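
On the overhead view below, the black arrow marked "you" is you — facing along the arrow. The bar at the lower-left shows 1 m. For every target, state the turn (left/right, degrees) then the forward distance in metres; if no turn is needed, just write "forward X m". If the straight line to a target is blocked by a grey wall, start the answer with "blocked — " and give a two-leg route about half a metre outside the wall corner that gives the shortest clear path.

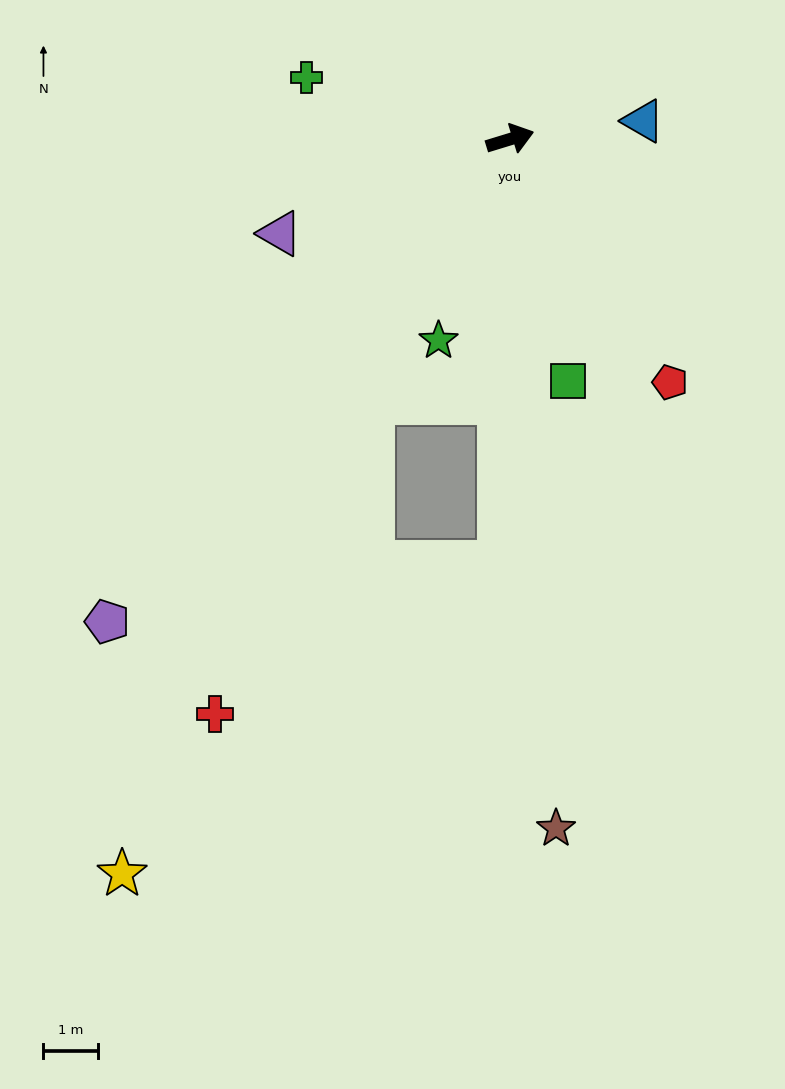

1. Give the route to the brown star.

turn right 103°, forward 12.6 m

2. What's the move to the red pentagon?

turn right 74°, forward 5.3 m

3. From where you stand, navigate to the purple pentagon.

turn right 147°, forward 11.5 m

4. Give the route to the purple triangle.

turn right 175°, forward 4.5 m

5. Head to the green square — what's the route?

turn right 93°, forward 4.5 m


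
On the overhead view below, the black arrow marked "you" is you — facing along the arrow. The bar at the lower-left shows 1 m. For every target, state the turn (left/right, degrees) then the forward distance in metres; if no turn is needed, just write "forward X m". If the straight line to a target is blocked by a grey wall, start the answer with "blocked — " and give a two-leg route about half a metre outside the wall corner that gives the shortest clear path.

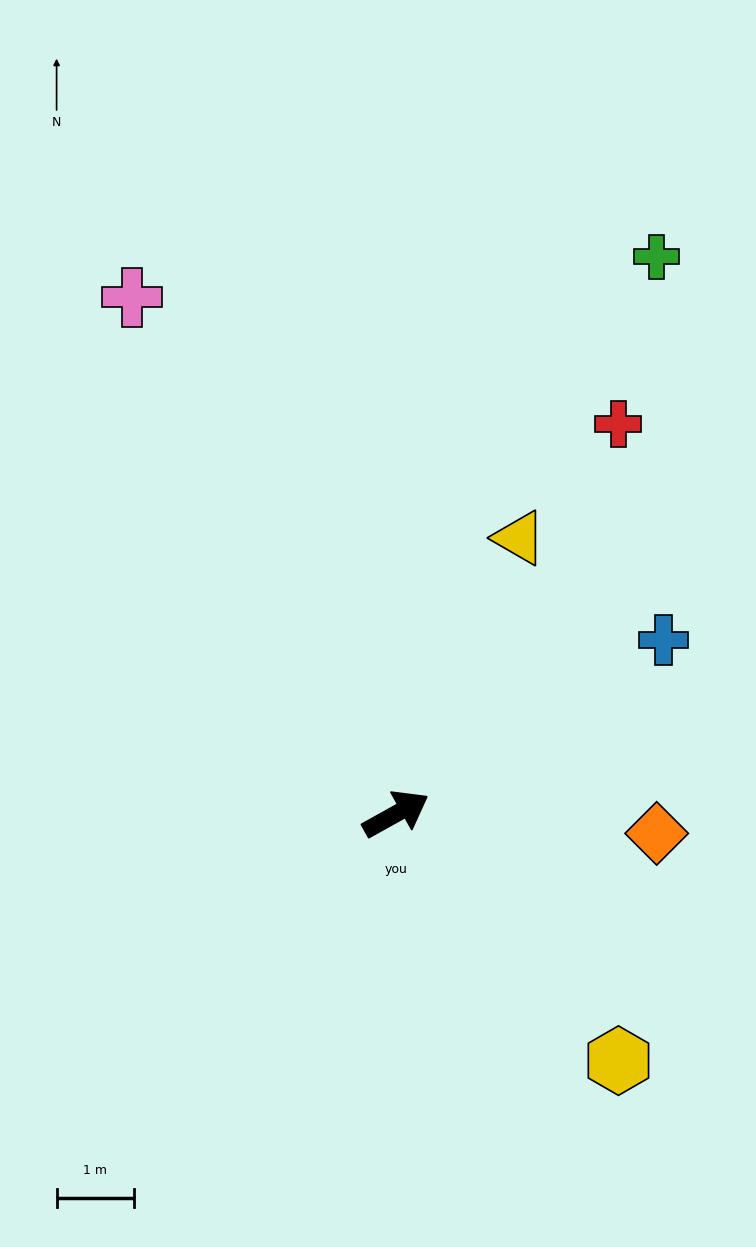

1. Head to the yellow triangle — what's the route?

turn left 37°, forward 3.9 m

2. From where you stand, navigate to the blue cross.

turn left 4°, forward 4.1 m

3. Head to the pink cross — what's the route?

turn left 88°, forward 7.5 m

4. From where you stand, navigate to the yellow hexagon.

turn right 77°, forward 4.3 m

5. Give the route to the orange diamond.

turn right 33°, forward 3.4 m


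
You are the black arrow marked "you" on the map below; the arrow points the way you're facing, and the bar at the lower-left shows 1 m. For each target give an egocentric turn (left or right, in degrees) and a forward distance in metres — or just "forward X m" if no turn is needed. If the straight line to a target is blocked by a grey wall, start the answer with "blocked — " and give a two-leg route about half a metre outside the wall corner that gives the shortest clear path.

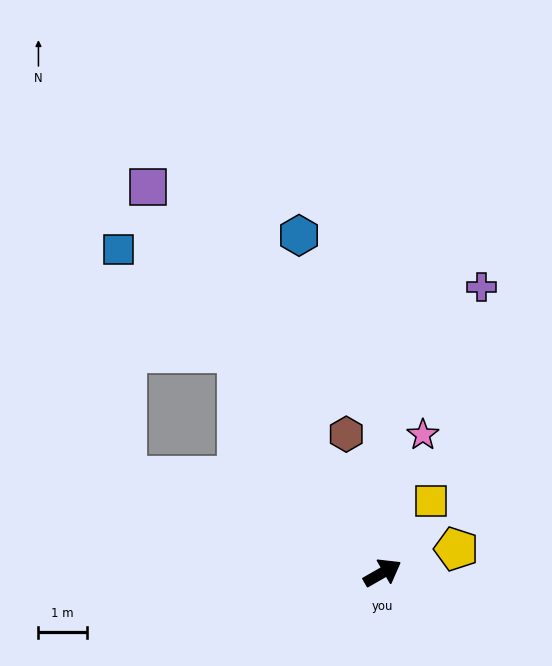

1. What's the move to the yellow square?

turn left 26°, forward 1.8 m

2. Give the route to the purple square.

turn left 91°, forward 9.3 m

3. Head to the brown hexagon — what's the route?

turn left 75°, forward 2.9 m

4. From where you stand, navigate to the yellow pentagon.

turn right 12°, forward 1.6 m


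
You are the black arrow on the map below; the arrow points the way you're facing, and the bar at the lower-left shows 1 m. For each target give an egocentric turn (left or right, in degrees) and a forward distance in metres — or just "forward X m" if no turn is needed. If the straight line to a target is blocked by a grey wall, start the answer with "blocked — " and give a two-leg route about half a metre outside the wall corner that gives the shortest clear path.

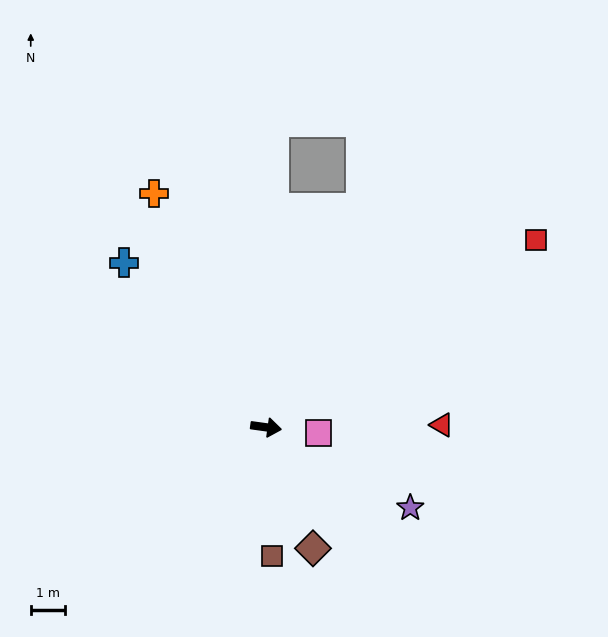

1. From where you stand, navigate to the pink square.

forward 1.5 m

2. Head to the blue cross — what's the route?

turn left 139°, forward 6.3 m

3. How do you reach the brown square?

turn right 79°, forward 3.7 m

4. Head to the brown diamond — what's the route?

turn right 61°, forward 3.8 m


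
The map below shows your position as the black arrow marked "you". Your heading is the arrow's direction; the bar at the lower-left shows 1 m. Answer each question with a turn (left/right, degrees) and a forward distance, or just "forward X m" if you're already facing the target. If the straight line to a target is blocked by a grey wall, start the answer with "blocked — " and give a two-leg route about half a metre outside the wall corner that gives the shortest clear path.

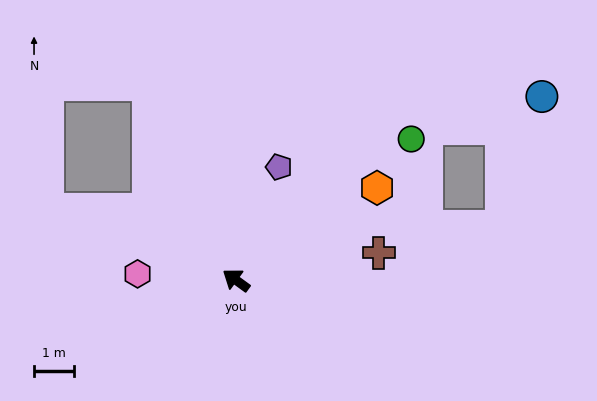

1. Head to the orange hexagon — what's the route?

turn right 111°, forward 4.2 m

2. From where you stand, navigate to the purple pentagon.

turn right 75°, forward 3.0 m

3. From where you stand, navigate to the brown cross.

turn right 133°, forward 3.6 m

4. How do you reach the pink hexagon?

turn left 32°, forward 2.5 m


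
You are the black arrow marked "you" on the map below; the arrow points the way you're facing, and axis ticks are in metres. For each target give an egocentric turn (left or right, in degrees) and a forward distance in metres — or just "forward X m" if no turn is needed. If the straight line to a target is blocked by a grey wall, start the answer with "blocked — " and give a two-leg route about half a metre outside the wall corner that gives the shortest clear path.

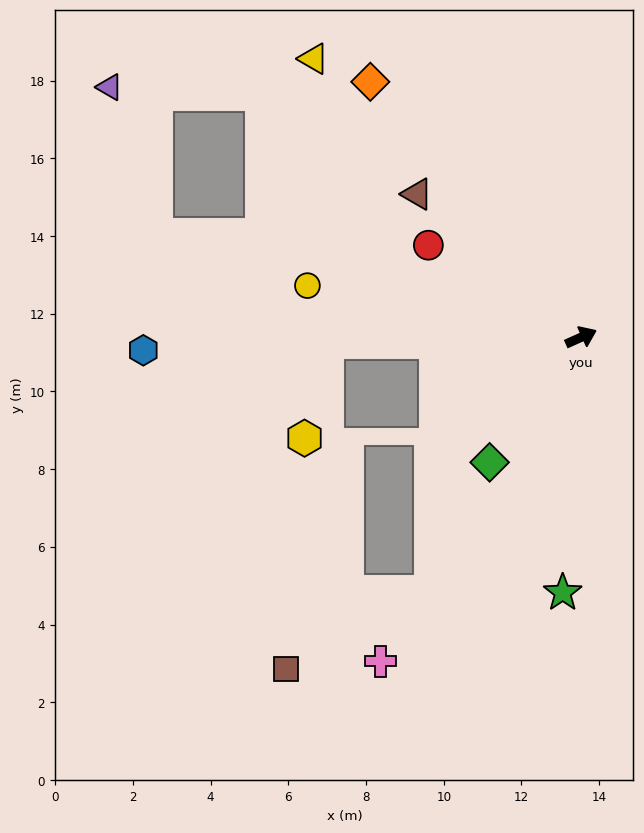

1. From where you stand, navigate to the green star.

turn right 118°, forward 6.6 m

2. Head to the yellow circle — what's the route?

turn left 145°, forward 7.2 m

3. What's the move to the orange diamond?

turn left 105°, forward 8.5 m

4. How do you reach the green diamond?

turn right 150°, forward 4.0 m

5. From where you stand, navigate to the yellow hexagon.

blocked — turn left 157°, forward 6.5 m, then turn left 75°, forward 2.5 m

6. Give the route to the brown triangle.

turn left 115°, forward 5.6 m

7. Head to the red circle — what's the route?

turn left 125°, forward 4.6 m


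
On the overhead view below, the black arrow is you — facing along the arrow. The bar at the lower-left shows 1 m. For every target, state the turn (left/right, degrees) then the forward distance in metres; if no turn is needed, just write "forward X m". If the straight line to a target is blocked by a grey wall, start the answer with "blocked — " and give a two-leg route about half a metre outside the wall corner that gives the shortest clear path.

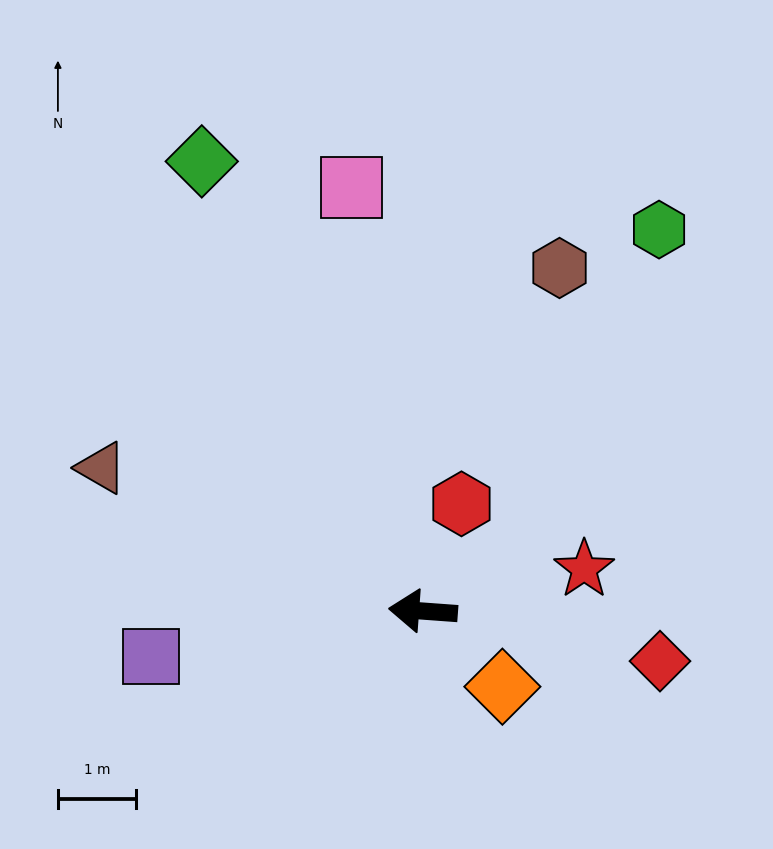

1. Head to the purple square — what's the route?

turn left 14°, forward 3.5 m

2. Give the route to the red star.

turn right 161°, forward 2.1 m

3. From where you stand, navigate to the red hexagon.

turn right 106°, forward 1.5 m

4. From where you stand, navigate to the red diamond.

turn left 172°, forward 3.1 m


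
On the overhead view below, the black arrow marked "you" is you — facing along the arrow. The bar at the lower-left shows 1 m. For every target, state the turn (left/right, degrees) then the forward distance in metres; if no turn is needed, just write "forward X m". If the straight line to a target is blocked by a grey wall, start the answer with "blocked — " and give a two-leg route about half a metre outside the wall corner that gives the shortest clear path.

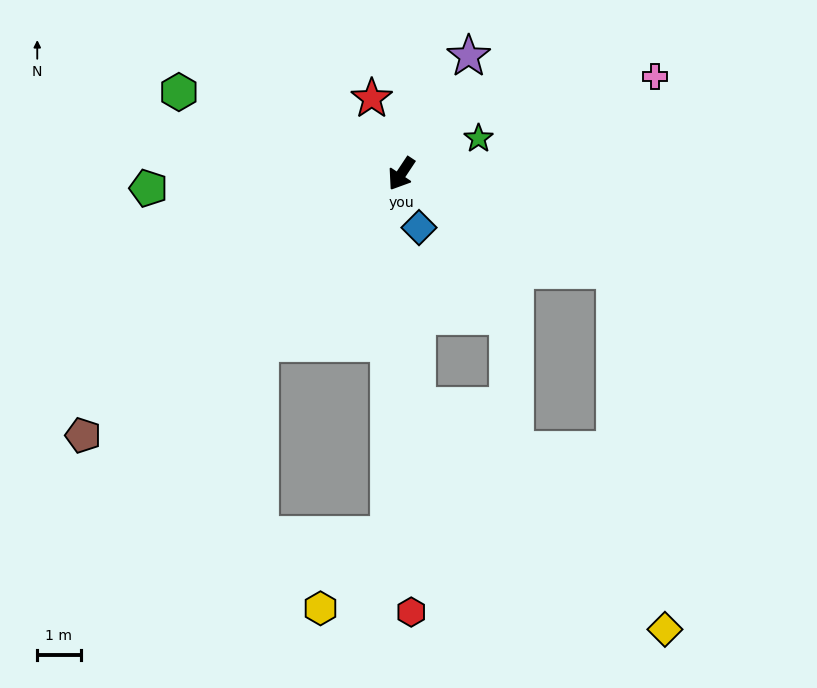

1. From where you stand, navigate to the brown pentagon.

turn right 17°, forward 9.5 m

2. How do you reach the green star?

turn left 148°, forward 2.0 m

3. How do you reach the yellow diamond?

blocked — turn left 99°, forward 5.4 m, then turn right 57°, forward 8.3 m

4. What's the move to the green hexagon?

turn right 77°, forward 5.5 m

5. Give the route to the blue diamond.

turn left 52°, forward 1.3 m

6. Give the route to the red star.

turn right 125°, forward 1.9 m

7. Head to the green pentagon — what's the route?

turn right 53°, forward 5.8 m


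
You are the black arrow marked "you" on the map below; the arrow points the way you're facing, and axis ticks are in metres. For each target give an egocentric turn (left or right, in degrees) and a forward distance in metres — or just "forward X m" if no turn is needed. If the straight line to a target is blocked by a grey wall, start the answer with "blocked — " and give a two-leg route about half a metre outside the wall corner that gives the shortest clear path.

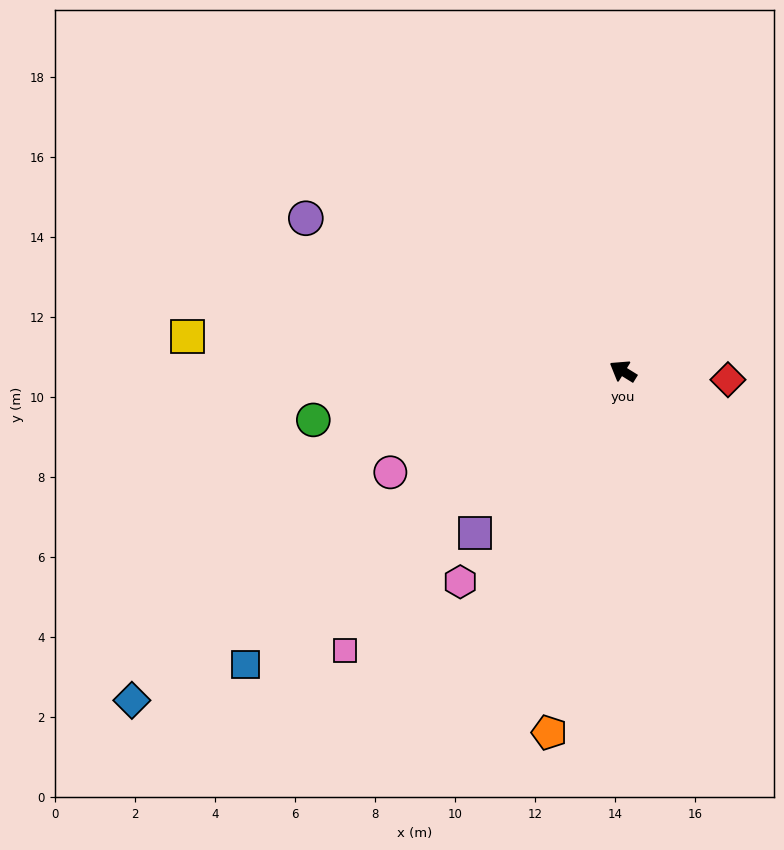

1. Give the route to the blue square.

turn left 70°, forward 11.9 m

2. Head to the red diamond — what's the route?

turn right 153°, forward 2.6 m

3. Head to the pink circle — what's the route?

turn left 55°, forward 6.3 m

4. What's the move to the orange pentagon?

turn left 110°, forward 9.2 m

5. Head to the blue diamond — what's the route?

turn left 66°, forward 14.8 m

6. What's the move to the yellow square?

turn left 27°, forward 10.9 m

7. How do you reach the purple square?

turn left 79°, forward 5.5 m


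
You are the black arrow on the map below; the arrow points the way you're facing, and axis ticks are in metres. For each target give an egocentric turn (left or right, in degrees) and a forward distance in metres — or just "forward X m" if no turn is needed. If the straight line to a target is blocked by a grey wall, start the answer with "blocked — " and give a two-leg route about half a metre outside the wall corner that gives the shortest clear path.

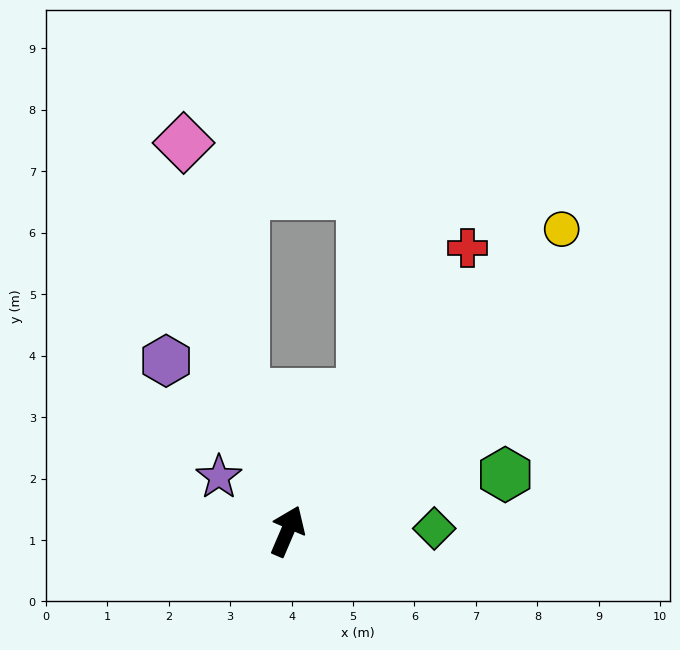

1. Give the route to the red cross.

turn right 9°, forward 5.5 m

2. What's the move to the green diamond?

turn right 66°, forward 2.4 m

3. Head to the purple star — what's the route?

turn left 75°, forward 1.4 m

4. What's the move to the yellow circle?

turn right 19°, forward 6.6 m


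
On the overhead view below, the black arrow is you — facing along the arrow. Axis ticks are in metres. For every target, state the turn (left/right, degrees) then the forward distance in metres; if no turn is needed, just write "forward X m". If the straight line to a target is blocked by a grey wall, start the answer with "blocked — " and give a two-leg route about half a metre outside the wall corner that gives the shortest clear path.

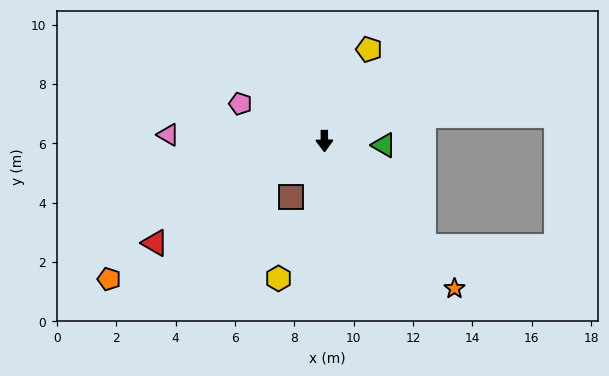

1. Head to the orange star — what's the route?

turn left 41°, forward 6.6 m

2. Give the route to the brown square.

turn right 31°, forward 2.2 m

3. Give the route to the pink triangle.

turn right 93°, forward 5.3 m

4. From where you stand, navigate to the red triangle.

turn right 60°, forward 6.7 m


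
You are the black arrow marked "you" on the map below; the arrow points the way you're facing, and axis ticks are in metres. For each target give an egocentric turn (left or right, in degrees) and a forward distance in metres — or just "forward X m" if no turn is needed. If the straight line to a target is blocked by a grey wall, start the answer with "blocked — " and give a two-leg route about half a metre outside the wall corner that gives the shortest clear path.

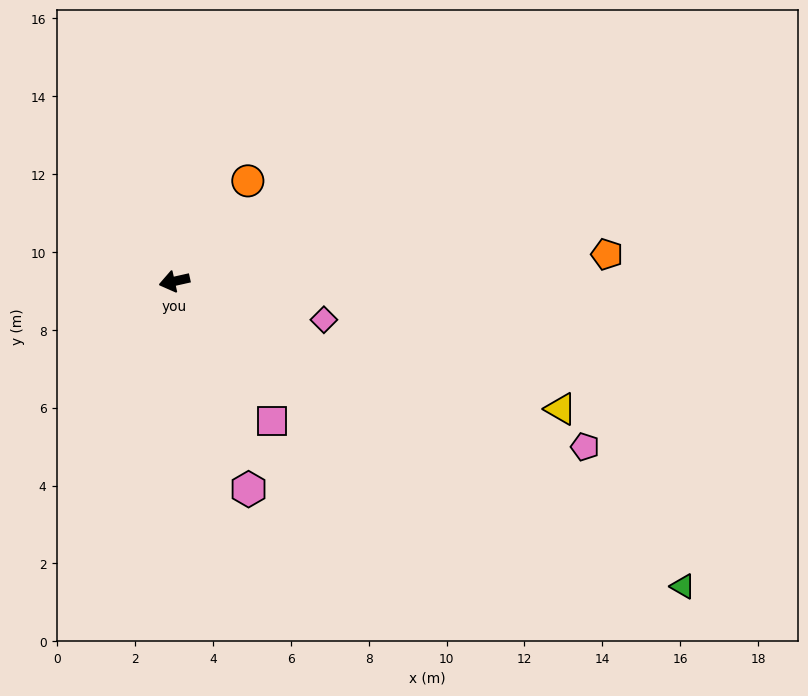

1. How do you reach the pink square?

turn left 112°, forward 4.4 m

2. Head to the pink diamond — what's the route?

turn left 153°, forward 4.0 m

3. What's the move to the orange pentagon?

turn left 171°, forward 11.1 m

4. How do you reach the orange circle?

turn right 139°, forward 3.2 m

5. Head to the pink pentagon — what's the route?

turn left 145°, forward 11.4 m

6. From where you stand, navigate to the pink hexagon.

turn left 97°, forward 5.7 m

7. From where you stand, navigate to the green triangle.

turn left 136°, forward 15.2 m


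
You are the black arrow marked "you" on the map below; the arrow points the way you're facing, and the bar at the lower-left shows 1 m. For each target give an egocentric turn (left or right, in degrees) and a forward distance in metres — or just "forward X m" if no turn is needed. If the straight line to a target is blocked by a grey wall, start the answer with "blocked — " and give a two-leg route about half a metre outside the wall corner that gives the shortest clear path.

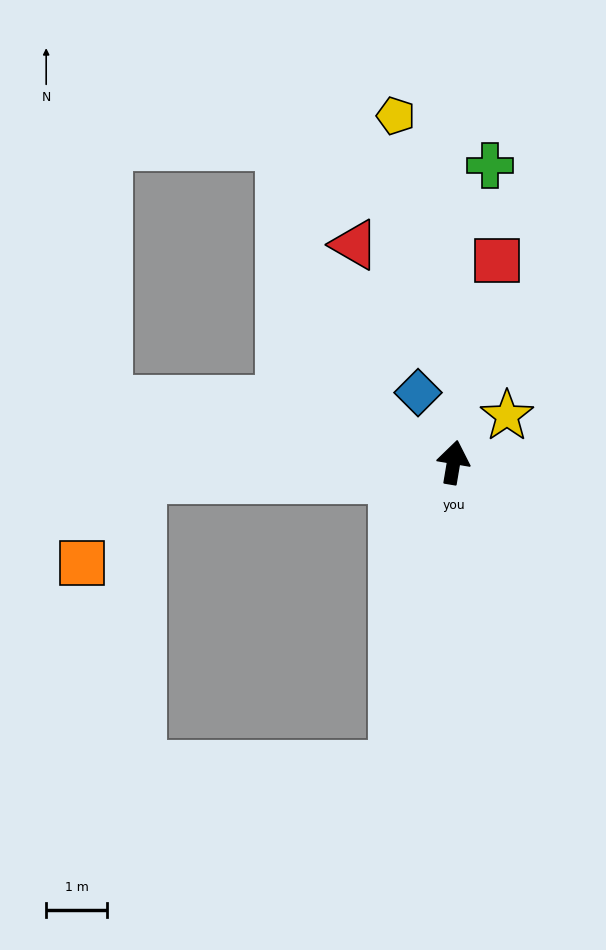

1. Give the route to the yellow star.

turn right 39°, forward 1.2 m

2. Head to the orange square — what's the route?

blocked — turn left 102°, forward 5.2 m, then turn left 53°, forward 1.7 m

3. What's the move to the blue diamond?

turn left 37°, forward 1.3 m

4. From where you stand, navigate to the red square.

turn right 3°, forward 3.4 m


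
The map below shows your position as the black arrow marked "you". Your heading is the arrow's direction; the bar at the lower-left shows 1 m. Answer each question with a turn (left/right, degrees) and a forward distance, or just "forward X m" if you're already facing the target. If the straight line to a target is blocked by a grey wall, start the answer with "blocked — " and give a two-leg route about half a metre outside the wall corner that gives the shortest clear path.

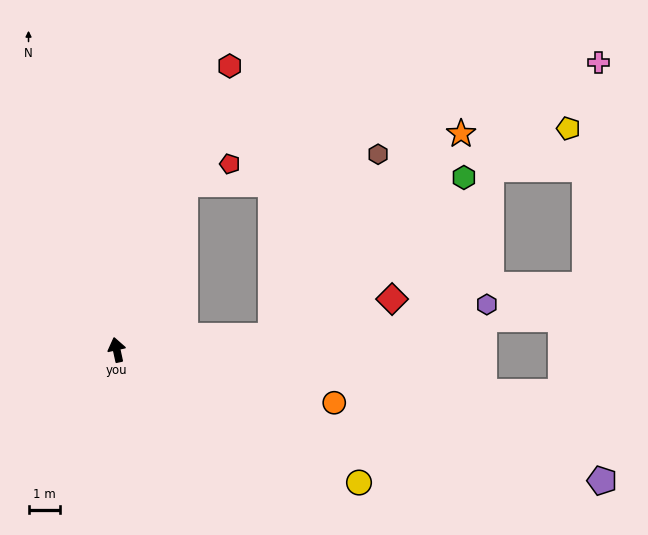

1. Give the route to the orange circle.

turn right 116°, forward 7.0 m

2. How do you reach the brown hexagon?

blocked — turn right 97°, forward 4.9 m, then turn left 54°, forward 6.6 m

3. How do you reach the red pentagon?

blocked — turn right 35°, forward 5.6 m, then turn right 43°, forward 1.5 m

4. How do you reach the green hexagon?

blocked — turn right 97°, forward 4.9 m, then turn left 34°, forward 7.8 m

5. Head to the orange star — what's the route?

blocked — turn right 97°, forward 4.9 m, then turn left 42°, forward 8.7 m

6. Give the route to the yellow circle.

turn right 131°, forward 8.7 m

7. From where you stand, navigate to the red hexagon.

turn right 34°, forward 9.6 m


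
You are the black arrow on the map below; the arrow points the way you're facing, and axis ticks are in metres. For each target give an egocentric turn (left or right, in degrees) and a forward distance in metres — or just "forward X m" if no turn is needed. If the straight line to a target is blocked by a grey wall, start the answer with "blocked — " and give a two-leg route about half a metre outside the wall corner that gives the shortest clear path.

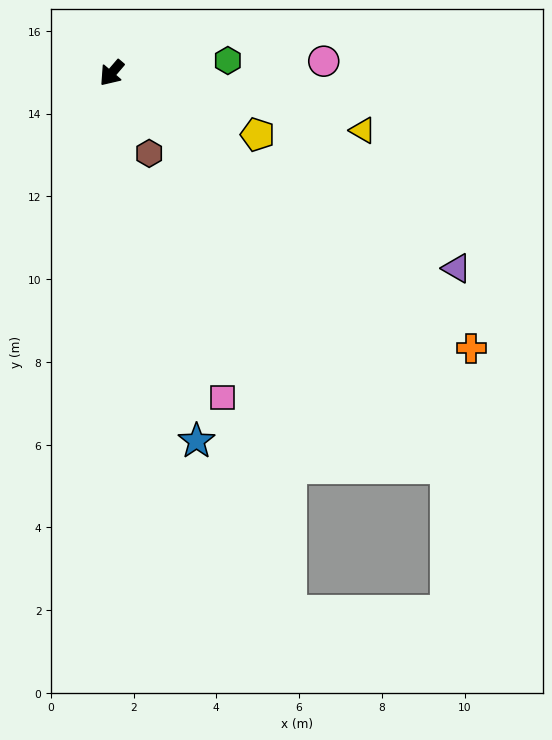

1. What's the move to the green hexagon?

turn left 137°, forward 2.8 m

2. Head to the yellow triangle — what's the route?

turn left 118°, forward 6.2 m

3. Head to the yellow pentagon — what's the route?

turn left 108°, forward 3.8 m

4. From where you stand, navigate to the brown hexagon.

turn left 66°, forward 2.1 m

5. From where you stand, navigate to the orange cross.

turn left 93°, forward 10.9 m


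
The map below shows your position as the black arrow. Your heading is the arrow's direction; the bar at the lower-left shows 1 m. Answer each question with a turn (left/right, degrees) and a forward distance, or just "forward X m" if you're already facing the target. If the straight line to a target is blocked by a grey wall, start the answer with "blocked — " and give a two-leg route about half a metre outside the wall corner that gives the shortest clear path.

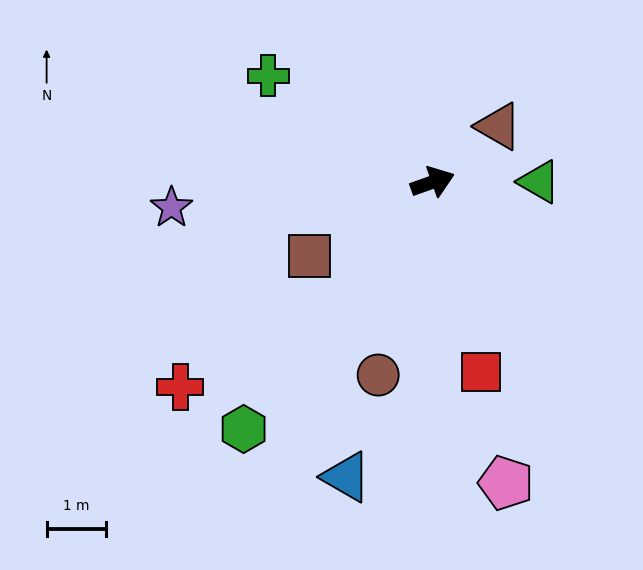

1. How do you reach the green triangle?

turn right 19°, forward 1.8 m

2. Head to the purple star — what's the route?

turn left 166°, forward 4.4 m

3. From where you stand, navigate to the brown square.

turn right 169°, forward 2.4 m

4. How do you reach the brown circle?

turn right 125°, forward 3.4 m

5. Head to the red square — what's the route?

turn right 95°, forward 3.3 m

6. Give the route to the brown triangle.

turn left 21°, forward 1.5 m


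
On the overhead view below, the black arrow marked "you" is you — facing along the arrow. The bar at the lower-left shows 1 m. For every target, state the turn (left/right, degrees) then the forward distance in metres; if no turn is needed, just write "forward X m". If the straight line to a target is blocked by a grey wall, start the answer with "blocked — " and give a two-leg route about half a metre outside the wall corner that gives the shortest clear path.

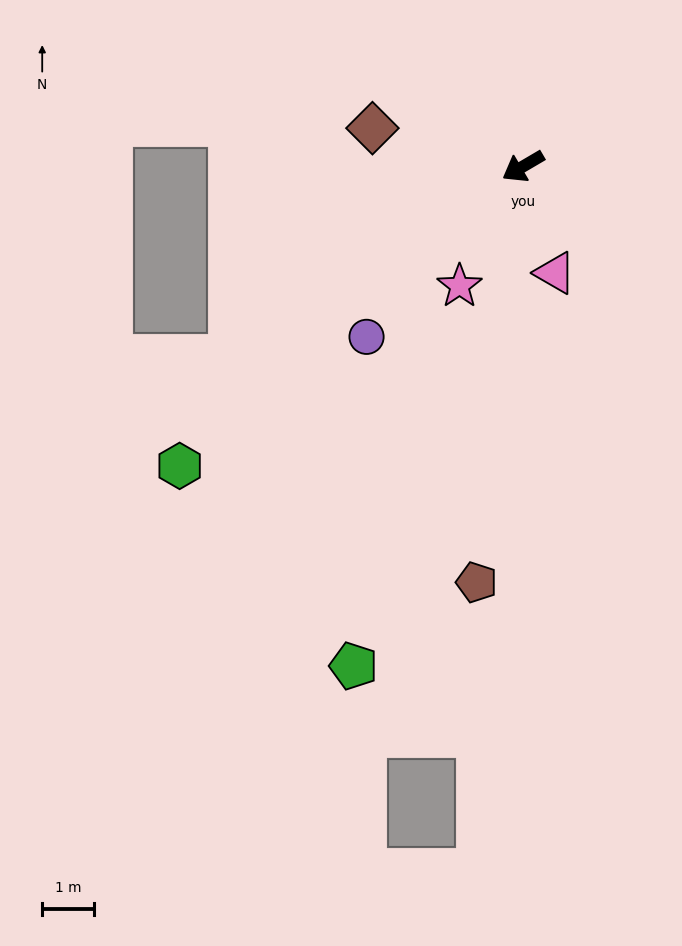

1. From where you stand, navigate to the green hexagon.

turn left 11°, forward 8.8 m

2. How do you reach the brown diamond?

turn right 45°, forward 3.0 m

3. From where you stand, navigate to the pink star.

turn left 32°, forward 2.6 m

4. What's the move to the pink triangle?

turn left 76°, forward 2.1 m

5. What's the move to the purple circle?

turn left 17°, forward 4.4 m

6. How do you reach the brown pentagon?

turn left 53°, forward 8.0 m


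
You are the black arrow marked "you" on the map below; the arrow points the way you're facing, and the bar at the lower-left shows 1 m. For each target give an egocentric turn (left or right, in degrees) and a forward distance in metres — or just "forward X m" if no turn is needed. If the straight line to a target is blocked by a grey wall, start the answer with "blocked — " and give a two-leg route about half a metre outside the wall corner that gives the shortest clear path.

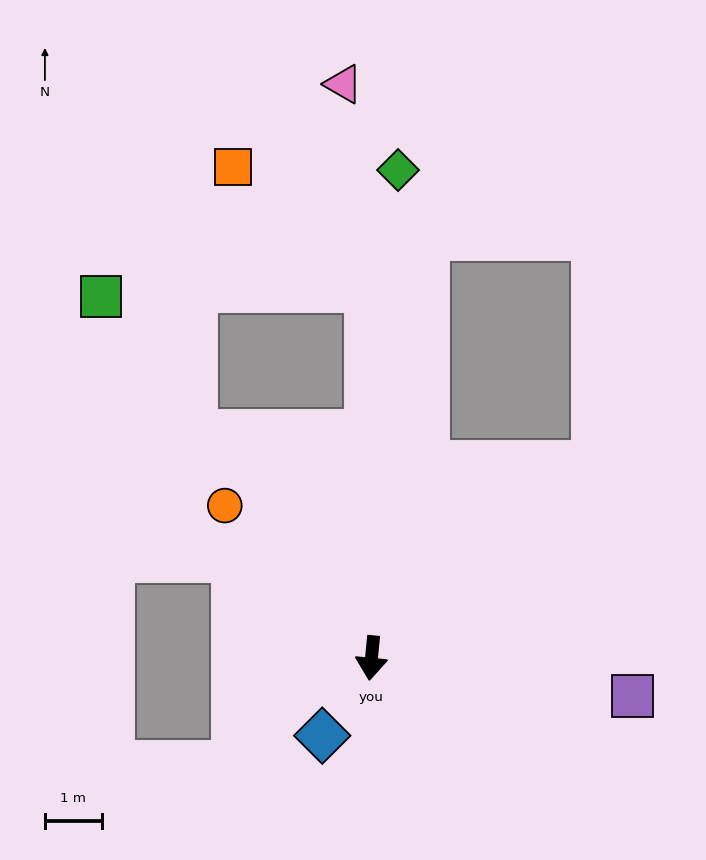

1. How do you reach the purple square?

turn left 87°, forward 4.6 m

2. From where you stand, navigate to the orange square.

blocked — turn right 174°, forward 6.5 m, then turn left 48°, forward 3.2 m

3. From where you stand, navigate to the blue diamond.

turn right 27°, forward 1.6 m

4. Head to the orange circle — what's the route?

turn right 131°, forward 3.7 m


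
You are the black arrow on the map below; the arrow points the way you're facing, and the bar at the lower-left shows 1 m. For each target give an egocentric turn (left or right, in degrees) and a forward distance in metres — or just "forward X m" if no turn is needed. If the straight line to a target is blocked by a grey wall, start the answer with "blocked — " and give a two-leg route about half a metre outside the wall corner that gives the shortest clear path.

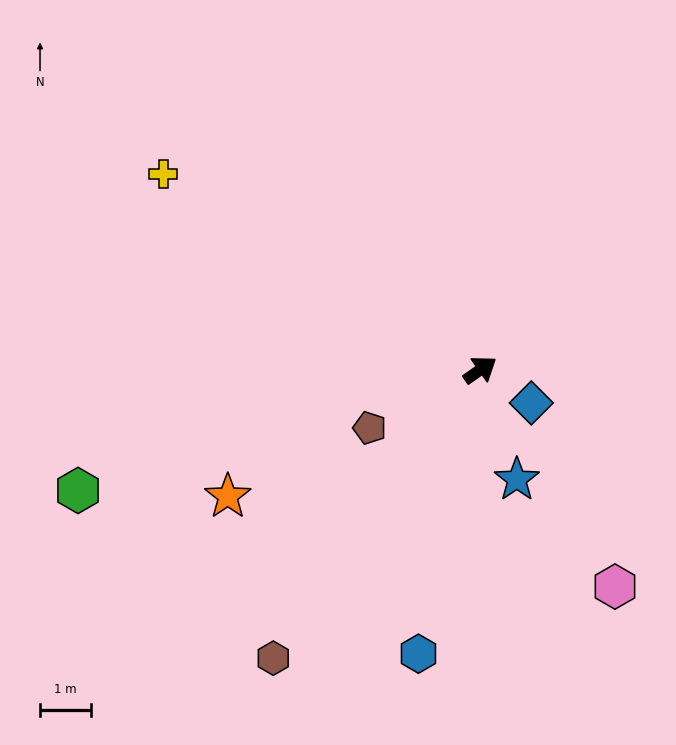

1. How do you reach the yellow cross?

turn left 113°, forward 7.3 m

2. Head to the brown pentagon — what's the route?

turn left 173°, forward 2.4 m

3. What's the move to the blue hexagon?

turn right 137°, forward 5.7 m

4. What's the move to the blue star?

turn right 107°, forward 2.3 m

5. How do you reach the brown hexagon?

turn right 161°, forward 6.9 m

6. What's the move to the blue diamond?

turn right 68°, forward 1.2 m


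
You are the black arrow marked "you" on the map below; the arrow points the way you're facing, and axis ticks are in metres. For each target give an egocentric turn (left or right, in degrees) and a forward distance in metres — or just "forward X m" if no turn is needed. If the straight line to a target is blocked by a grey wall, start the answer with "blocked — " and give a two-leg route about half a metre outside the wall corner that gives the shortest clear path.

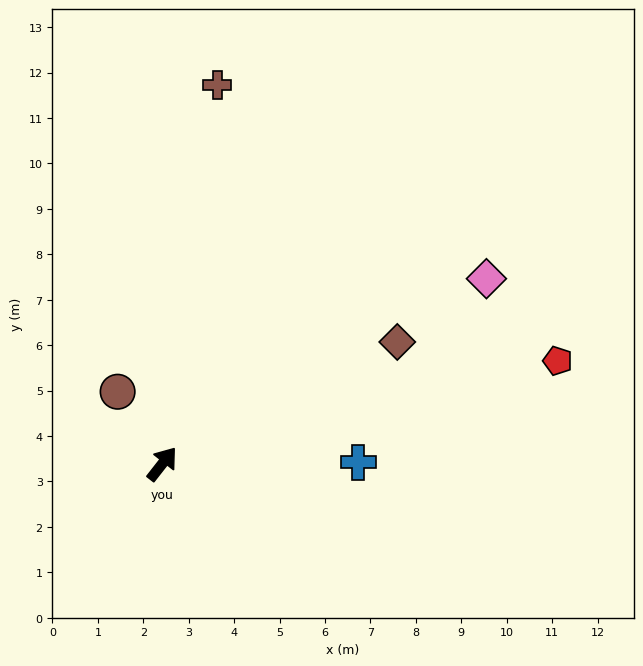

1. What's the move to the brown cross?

turn left 30°, forward 8.4 m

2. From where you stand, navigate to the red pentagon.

turn right 37°, forward 9.0 m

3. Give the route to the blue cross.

turn right 51°, forward 4.3 m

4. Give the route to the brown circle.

turn left 70°, forward 1.9 m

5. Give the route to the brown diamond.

turn right 25°, forward 5.8 m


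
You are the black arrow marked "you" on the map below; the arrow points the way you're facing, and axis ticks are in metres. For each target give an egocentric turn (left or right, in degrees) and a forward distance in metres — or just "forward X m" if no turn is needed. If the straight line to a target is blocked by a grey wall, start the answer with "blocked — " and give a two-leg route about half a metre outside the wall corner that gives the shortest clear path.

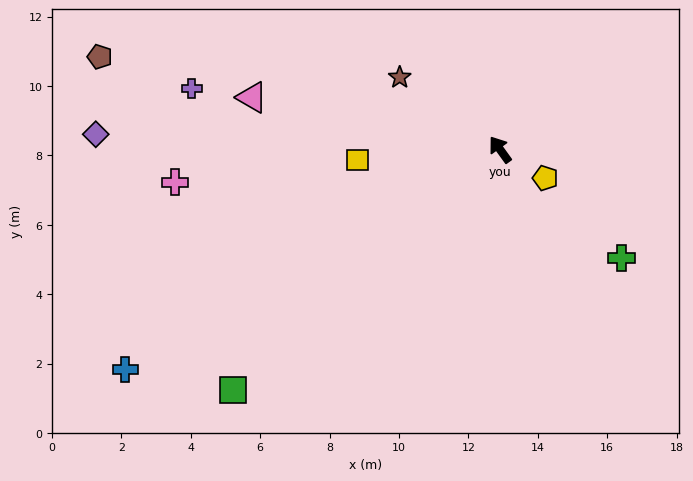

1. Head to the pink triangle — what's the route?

turn left 42°, forward 7.3 m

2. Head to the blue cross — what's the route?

turn left 85°, forward 12.5 m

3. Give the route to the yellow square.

turn left 58°, forward 4.1 m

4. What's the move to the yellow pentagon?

turn right 158°, forward 1.5 m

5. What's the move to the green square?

turn left 96°, forward 10.4 m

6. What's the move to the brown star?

turn left 18°, forward 3.6 m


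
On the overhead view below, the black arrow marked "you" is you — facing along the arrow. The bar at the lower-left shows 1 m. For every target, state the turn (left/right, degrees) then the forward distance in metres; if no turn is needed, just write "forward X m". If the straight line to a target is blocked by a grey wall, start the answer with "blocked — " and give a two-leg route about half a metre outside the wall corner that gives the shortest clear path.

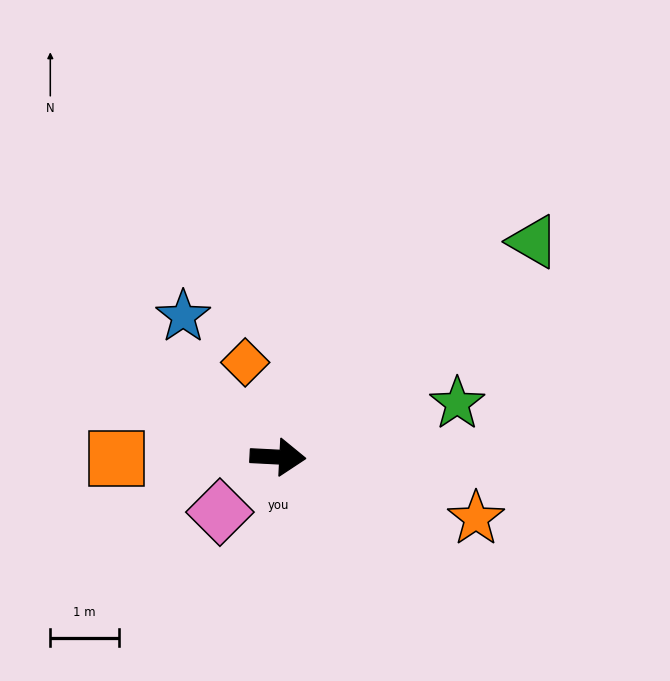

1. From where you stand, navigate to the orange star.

turn right 14°, forward 3.0 m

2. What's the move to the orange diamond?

turn left 112°, forward 1.5 m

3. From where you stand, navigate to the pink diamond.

turn right 134°, forward 1.2 m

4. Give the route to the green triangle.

turn left 43°, forward 4.9 m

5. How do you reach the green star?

turn left 20°, forward 2.7 m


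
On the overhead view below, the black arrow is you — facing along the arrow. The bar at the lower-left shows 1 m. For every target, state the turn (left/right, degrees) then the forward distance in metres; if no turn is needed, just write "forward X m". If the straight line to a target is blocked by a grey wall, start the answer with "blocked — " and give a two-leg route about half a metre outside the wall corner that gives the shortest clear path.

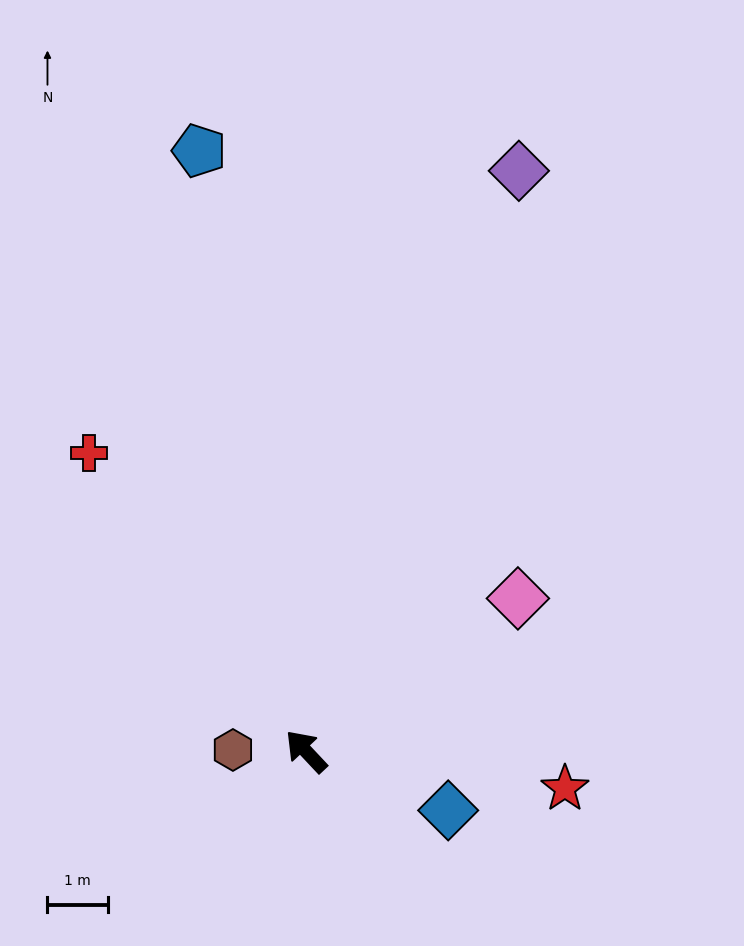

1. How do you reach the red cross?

turn right 7°, forward 6.1 m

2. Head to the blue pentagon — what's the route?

turn right 33°, forward 10.1 m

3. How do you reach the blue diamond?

turn right 156°, forward 2.5 m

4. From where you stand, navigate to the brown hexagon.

turn left 46°, forward 1.2 m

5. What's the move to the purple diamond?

turn right 63°, forward 10.2 m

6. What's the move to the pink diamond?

turn right 97°, forward 4.3 m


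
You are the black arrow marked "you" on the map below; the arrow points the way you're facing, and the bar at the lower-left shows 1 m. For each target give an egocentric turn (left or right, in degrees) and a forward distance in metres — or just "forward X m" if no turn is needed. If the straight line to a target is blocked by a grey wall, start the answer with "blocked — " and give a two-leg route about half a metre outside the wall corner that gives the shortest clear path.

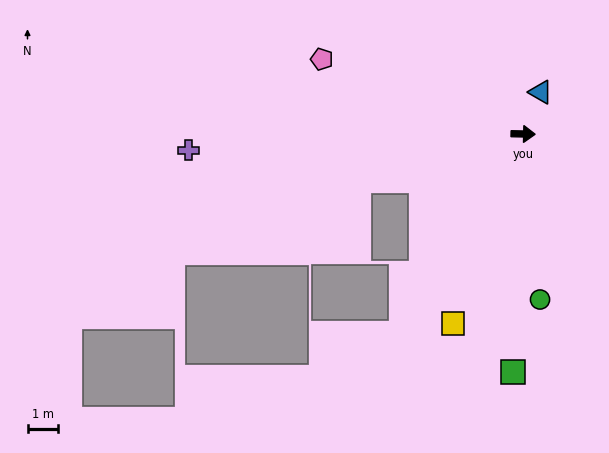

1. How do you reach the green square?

turn right 91°, forward 7.8 m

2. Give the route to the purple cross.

turn right 176°, forward 11.0 m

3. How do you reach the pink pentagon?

turn left 161°, forward 7.0 m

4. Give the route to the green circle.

turn right 83°, forward 5.5 m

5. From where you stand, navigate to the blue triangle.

turn left 69°, forward 1.5 m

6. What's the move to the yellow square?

turn right 109°, forward 6.6 m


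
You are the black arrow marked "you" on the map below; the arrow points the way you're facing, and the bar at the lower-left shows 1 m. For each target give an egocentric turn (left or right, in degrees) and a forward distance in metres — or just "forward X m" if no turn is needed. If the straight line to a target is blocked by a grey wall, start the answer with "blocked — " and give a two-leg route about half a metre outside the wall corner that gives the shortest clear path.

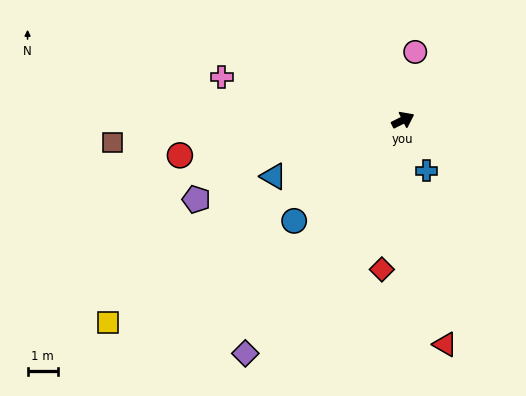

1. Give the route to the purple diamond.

turn right 151°, forward 9.3 m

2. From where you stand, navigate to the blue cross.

turn right 92°, forward 1.8 m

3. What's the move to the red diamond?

turn right 125°, forward 5.0 m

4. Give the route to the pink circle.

turn left 53°, forward 2.3 m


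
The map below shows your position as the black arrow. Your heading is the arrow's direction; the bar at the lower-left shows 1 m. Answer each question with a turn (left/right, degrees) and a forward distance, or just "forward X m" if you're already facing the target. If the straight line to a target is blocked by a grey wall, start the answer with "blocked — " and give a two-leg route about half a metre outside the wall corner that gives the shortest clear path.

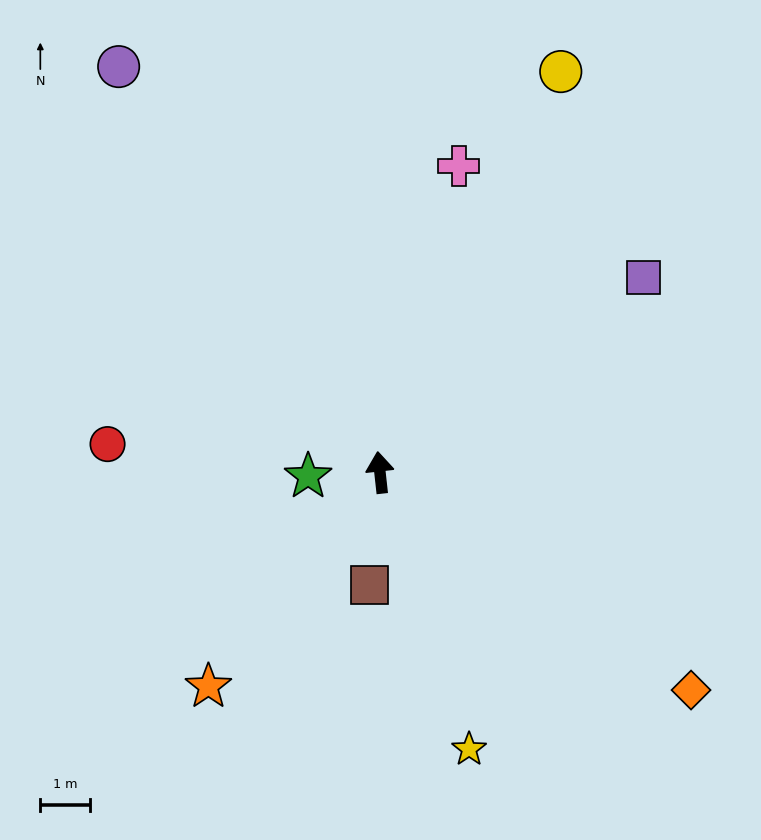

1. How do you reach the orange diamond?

turn right 131°, forward 7.6 m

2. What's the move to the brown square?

turn left 169°, forward 2.3 m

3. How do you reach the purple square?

turn right 60°, forward 6.5 m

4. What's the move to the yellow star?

turn right 168°, forward 5.8 m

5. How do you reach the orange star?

turn left 135°, forward 5.5 m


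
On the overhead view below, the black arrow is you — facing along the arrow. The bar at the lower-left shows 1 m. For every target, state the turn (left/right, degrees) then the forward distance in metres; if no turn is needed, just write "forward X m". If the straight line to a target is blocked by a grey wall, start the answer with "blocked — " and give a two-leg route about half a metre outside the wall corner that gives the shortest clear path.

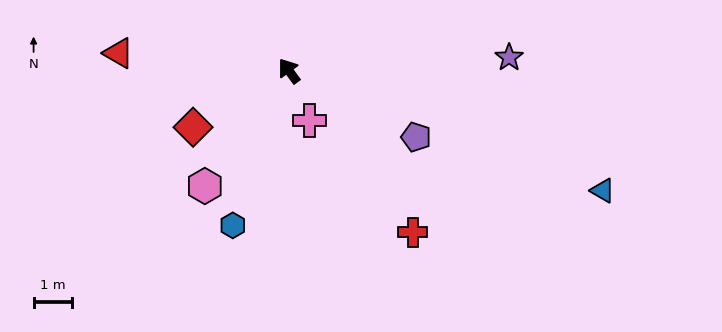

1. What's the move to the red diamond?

turn left 84°, forward 2.9 m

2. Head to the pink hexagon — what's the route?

turn left 108°, forward 3.7 m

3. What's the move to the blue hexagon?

turn left 124°, forward 4.3 m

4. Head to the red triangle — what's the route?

turn left 48°, forward 4.5 m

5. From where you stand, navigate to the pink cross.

turn left 166°, forward 1.4 m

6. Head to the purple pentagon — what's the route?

turn right 154°, forward 3.7 m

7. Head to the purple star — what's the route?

turn right 123°, forward 5.8 m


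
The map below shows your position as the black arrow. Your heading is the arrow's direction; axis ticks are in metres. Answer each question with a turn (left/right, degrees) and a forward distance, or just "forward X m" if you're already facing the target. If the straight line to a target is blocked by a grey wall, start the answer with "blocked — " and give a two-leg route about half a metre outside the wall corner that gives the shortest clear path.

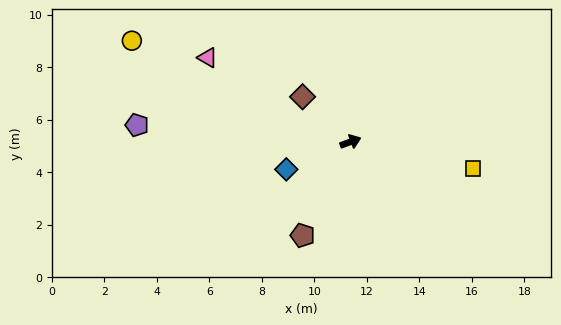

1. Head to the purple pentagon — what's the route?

turn left 155°, forward 8.2 m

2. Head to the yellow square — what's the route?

turn right 33°, forward 4.8 m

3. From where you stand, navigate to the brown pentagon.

turn right 137°, forward 4.0 m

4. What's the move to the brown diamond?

turn left 116°, forward 2.5 m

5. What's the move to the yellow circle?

turn left 135°, forward 9.2 m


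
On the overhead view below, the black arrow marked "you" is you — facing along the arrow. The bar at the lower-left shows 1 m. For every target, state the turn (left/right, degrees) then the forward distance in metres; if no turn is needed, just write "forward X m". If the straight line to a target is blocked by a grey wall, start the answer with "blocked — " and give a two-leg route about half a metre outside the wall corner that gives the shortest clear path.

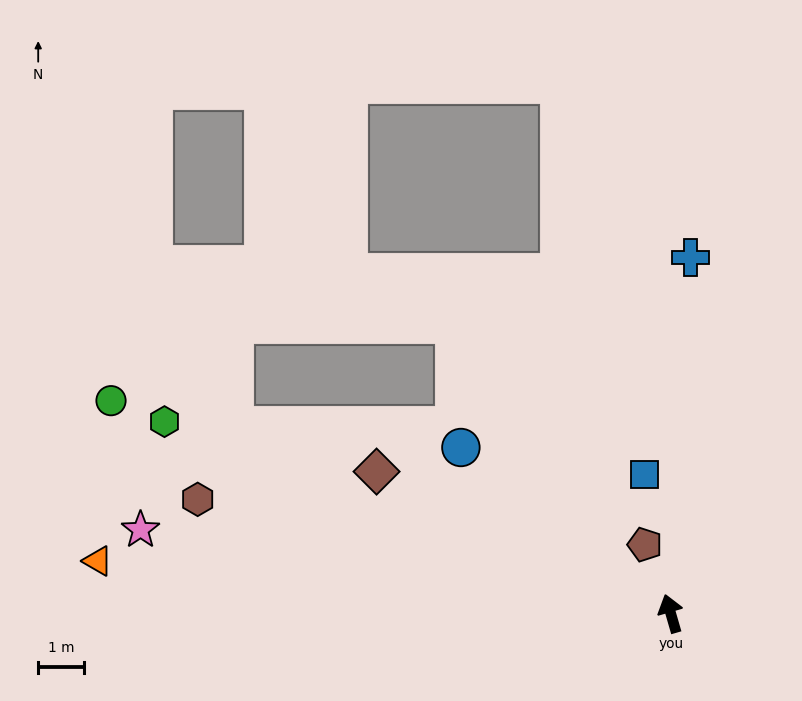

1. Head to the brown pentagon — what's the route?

turn left 4°, forward 1.6 m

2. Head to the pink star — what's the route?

turn left 65°, forward 11.8 m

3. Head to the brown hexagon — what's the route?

turn left 60°, forward 10.7 m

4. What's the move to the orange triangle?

turn left 69°, forward 12.7 m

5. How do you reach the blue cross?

turn right 19°, forward 7.8 m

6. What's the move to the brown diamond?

turn left 48°, forward 7.2 m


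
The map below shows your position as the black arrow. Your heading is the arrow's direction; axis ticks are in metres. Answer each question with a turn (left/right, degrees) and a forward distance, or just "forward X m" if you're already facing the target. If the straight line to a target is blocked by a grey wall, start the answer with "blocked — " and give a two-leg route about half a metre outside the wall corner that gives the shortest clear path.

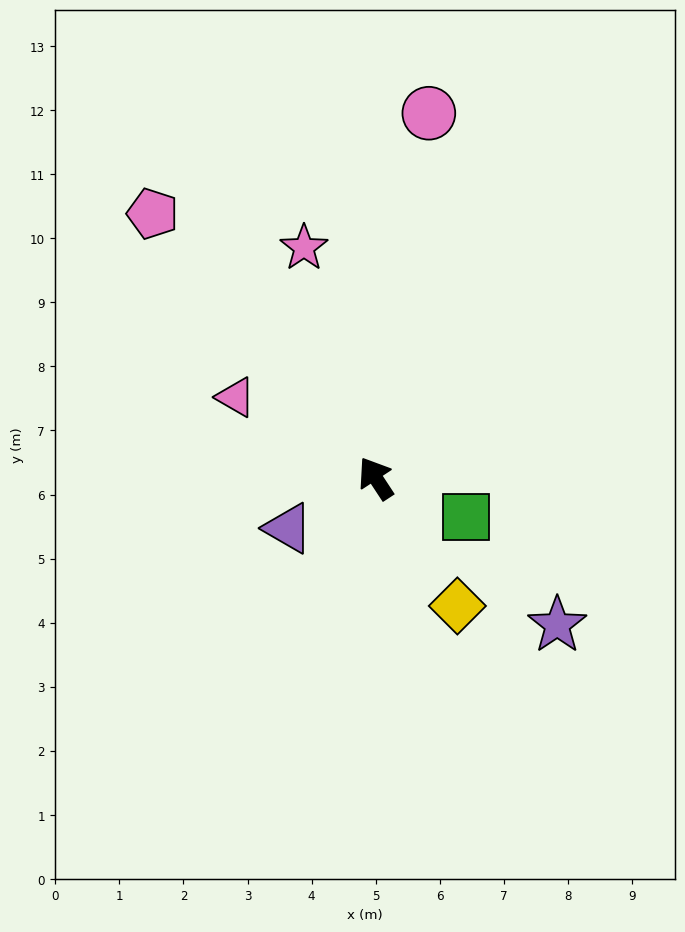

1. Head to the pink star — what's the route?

turn right 16°, forward 3.8 m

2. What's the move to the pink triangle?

turn left 27°, forward 2.5 m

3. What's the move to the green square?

turn right 147°, forward 1.5 m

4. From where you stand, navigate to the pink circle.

turn right 42°, forward 5.8 m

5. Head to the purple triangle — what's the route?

turn left 86°, forward 1.6 m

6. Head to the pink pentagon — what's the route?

turn left 7°, forward 5.4 m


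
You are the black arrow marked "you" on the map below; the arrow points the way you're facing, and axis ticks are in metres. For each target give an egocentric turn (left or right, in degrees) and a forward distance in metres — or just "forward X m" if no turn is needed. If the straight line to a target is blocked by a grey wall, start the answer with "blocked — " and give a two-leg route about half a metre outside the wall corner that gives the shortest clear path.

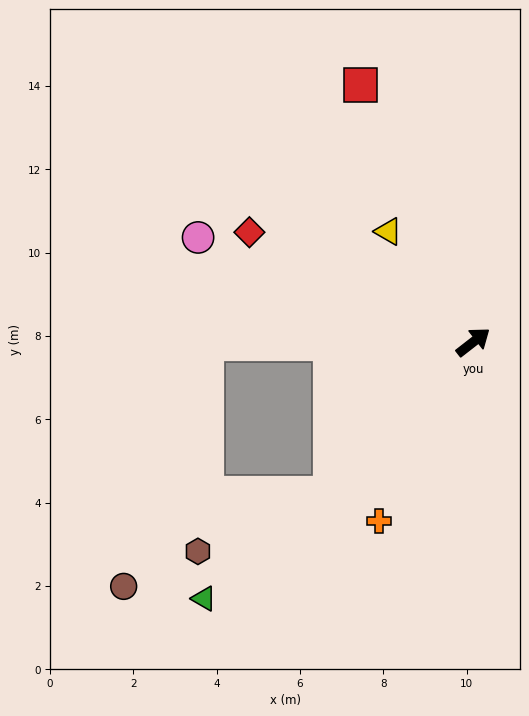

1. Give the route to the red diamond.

turn left 116°, forward 6.0 m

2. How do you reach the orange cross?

turn right 156°, forward 4.9 m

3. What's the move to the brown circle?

blocked — turn left 142°, forward 6.4 m, then turn left 71°, forward 6.2 m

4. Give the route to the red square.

turn left 76°, forward 6.7 m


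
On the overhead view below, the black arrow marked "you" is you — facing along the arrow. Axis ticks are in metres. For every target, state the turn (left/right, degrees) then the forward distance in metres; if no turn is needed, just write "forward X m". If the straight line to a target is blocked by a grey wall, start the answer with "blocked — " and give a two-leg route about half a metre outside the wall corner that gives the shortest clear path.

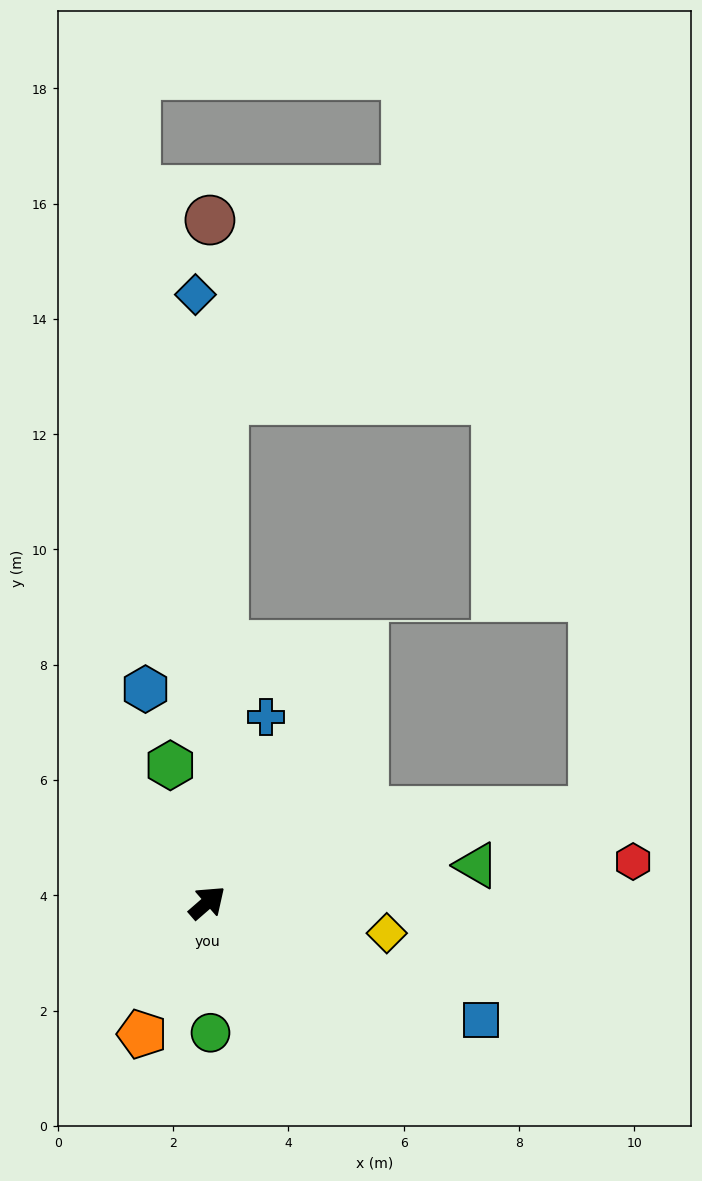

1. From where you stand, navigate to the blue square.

turn right 64°, forward 5.2 m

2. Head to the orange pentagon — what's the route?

turn right 157°, forward 2.5 m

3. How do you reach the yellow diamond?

turn right 51°, forward 3.2 m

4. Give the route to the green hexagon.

turn left 64°, forward 2.5 m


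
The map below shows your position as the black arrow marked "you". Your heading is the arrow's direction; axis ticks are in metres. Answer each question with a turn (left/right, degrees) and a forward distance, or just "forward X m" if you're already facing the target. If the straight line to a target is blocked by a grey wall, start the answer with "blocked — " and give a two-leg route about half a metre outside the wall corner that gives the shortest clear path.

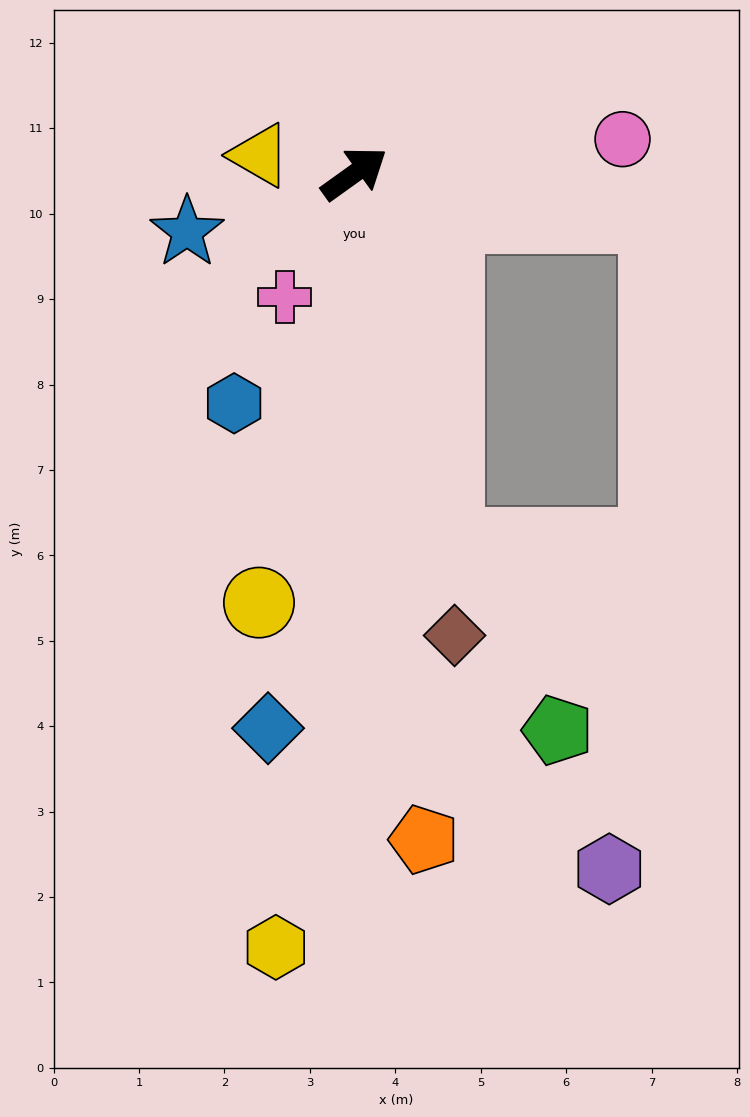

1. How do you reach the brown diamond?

turn right 113°, forward 5.5 m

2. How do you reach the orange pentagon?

turn right 120°, forward 7.8 m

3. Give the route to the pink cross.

turn right 155°, forward 1.7 m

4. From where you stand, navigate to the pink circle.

turn right 28°, forward 3.2 m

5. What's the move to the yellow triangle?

turn left 134°, forward 1.1 m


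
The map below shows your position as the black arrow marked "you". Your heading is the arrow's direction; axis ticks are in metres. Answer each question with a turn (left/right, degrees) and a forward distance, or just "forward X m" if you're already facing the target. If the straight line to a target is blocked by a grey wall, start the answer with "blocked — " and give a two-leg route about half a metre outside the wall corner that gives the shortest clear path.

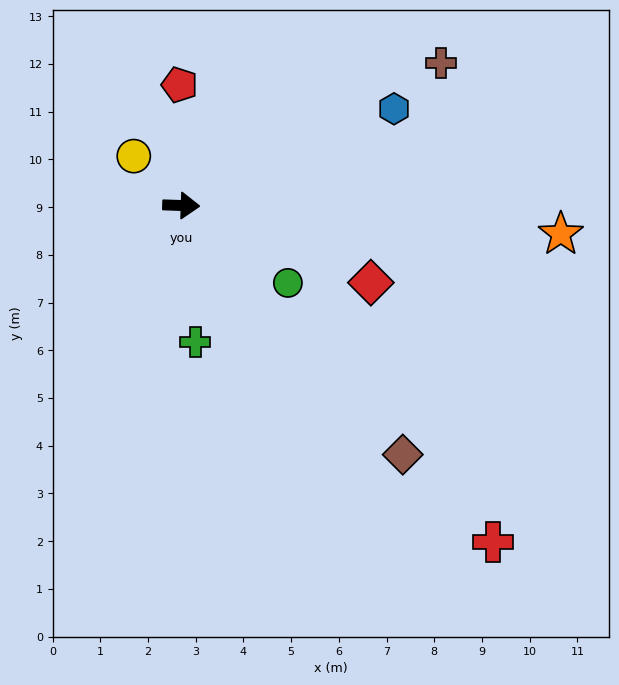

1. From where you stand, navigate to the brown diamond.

turn right 46°, forward 7.0 m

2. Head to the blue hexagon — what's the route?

turn left 26°, forward 4.9 m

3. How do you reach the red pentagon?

turn left 93°, forward 2.5 m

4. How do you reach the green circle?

turn right 34°, forward 2.8 m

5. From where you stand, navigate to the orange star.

turn right 2°, forward 8.0 m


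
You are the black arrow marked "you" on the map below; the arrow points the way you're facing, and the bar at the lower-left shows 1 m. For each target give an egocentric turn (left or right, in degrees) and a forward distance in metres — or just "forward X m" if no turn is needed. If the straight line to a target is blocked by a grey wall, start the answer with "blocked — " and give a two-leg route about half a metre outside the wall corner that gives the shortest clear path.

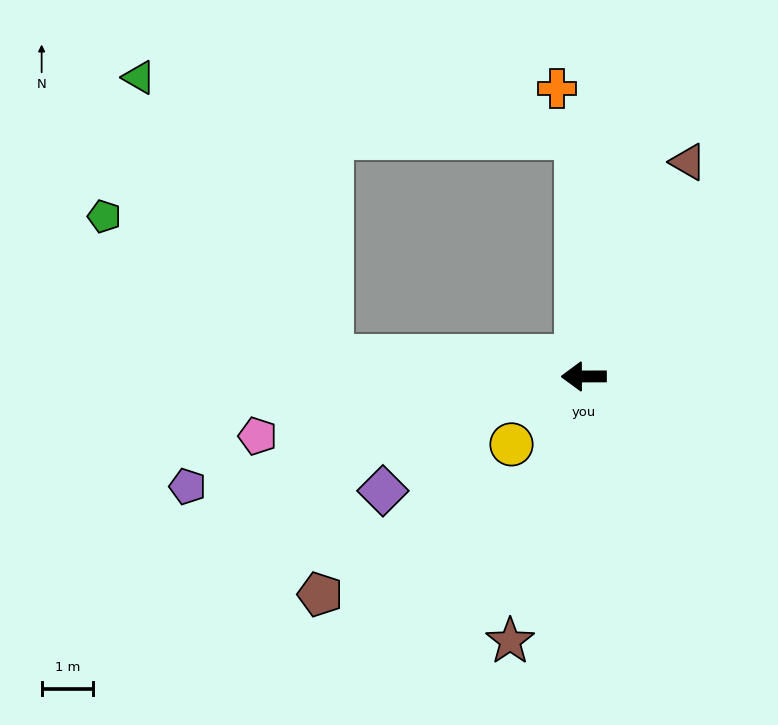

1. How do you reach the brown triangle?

turn right 116°, forward 4.6 m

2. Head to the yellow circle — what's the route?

turn left 43°, forward 1.9 m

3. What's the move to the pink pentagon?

turn left 10°, forward 6.4 m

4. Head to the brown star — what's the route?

turn left 74°, forward 5.3 m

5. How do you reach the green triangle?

blocked — turn right 5°, forward 4.9 m, then turn right 51°, forward 6.5 m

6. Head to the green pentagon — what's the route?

blocked — turn right 5°, forward 4.9 m, then turn right 27°, forward 5.1 m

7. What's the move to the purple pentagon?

turn left 15°, forward 7.9 m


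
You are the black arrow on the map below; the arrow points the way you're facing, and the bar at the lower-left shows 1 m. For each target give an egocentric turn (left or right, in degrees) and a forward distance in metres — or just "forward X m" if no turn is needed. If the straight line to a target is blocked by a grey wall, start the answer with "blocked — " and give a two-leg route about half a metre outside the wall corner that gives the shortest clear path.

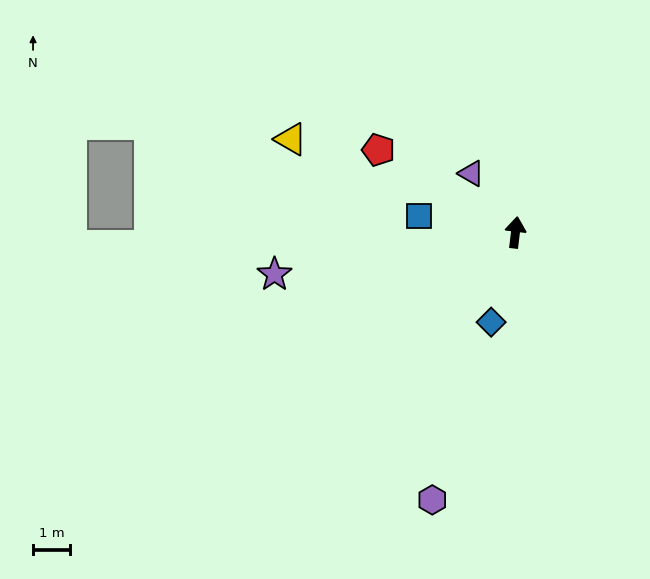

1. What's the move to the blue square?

turn left 87°, forward 2.6 m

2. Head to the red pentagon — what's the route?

turn left 66°, forward 4.3 m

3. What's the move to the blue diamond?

turn left 172°, forward 2.5 m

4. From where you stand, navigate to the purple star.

turn left 107°, forward 6.5 m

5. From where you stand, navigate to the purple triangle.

turn left 44°, forward 2.0 m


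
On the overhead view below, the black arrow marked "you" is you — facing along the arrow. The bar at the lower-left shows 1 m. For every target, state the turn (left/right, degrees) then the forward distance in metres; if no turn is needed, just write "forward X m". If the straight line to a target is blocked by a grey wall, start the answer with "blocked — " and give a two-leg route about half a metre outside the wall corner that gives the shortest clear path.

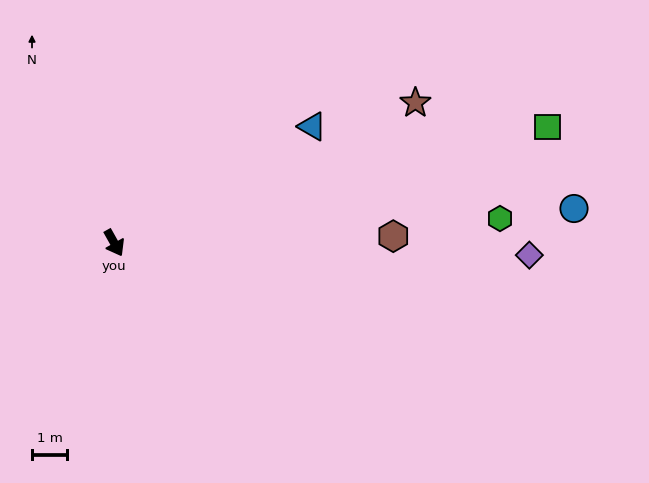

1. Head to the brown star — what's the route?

turn left 86°, forward 9.4 m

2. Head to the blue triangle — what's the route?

turn left 91°, forward 6.5 m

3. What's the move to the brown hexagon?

turn left 62°, forward 7.9 m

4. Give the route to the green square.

turn left 76°, forward 12.7 m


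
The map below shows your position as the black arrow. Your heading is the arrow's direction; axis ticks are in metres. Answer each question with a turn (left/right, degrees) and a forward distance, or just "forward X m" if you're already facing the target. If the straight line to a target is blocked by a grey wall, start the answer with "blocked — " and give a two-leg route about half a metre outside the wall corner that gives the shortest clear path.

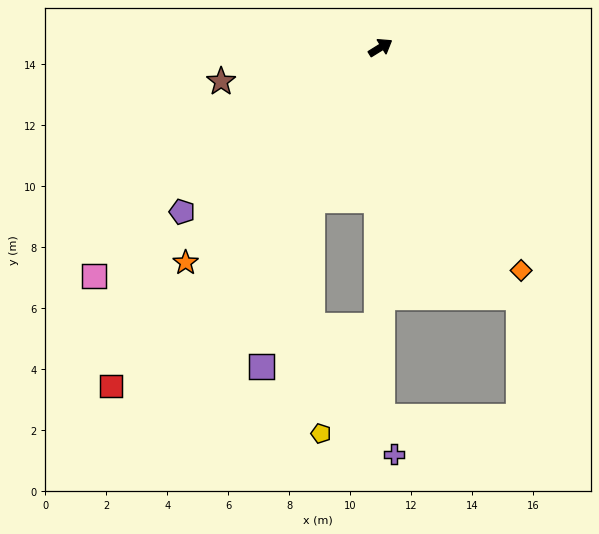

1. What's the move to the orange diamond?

turn right 90°, forward 8.6 m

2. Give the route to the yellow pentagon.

blocked — turn right 123°, forward 9.1 m, then turn right 26°, forward 4.0 m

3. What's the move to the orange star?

turn right 164°, forward 9.5 m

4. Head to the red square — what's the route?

turn right 160°, forward 14.2 m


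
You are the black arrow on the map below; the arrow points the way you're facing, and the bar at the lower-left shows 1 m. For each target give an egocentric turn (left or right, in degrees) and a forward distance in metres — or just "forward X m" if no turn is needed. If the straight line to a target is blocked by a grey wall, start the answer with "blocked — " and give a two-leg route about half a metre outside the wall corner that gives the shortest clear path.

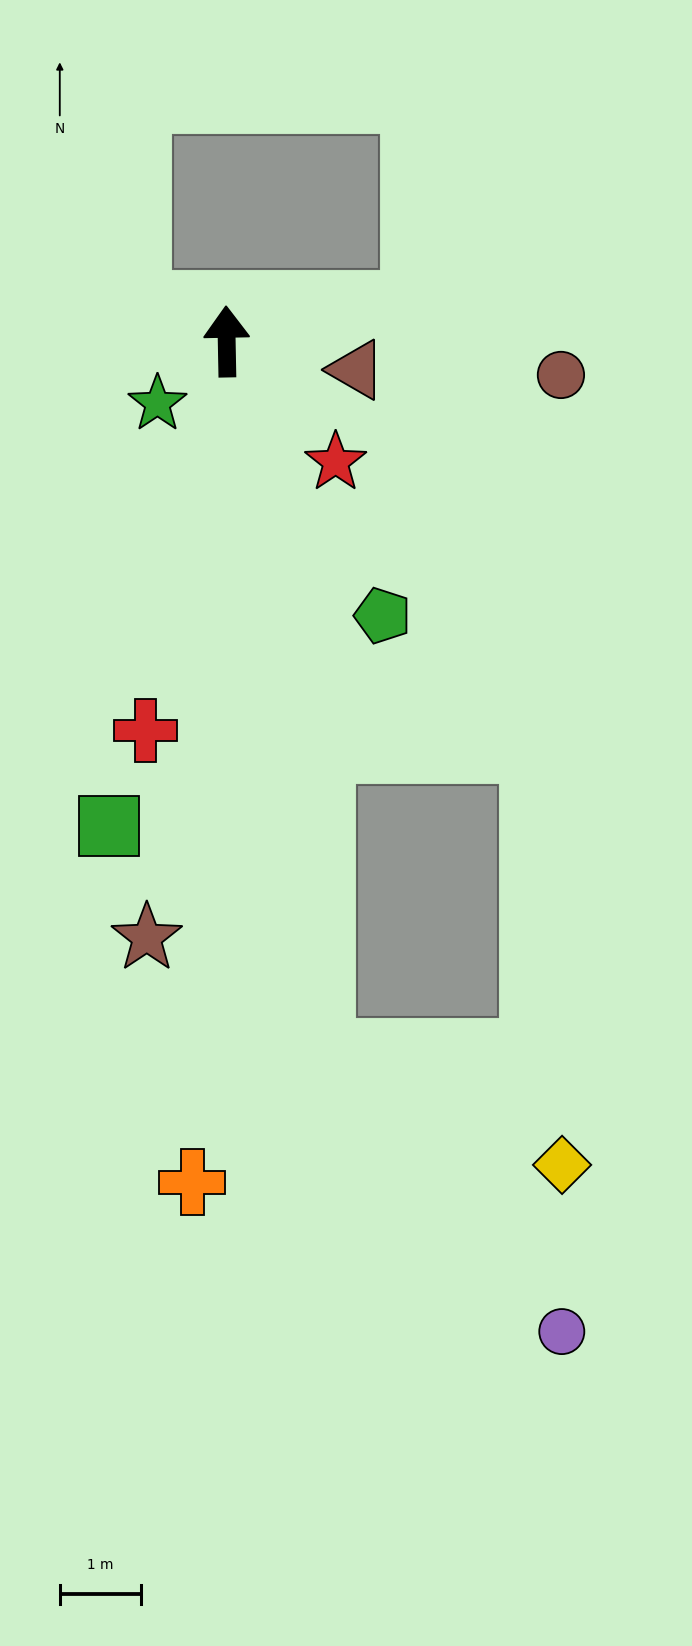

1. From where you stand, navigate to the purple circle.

blocked — turn right 174°, forward 8.8 m, then turn left 34°, forward 4.5 m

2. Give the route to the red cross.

turn left 167°, forward 4.9 m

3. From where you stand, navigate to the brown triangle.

turn right 103°, forward 1.6 m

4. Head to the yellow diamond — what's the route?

blocked — turn right 174°, forward 8.8 m, then turn left 58°, forward 3.3 m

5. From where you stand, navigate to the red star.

turn right 139°, forward 2.0 m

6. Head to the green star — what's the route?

turn left 131°, forward 1.1 m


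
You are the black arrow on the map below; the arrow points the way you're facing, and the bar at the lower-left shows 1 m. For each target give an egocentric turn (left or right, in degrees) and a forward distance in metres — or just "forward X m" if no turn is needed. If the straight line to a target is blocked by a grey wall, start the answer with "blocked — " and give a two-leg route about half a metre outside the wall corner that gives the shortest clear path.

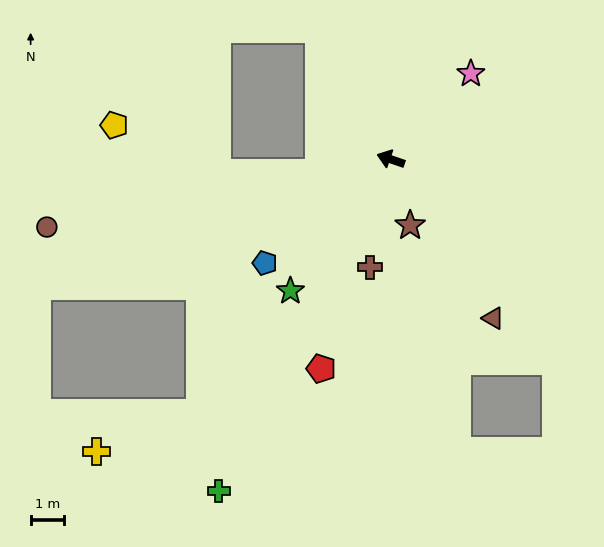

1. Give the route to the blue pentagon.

turn left 58°, forward 4.8 m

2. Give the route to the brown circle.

turn left 30°, forward 10.4 m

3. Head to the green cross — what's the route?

turn left 82°, forward 11.1 m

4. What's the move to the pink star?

turn right 114°, forward 3.5 m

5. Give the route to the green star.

turn left 72°, forward 4.9 m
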